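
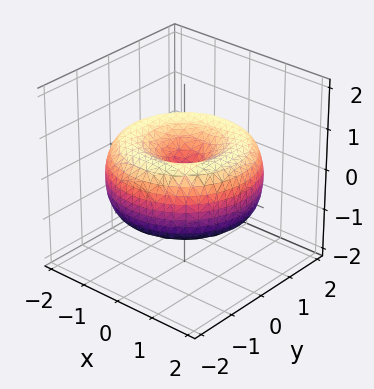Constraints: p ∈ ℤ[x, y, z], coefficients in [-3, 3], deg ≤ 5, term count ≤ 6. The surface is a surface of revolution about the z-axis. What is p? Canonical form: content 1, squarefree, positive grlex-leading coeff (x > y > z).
(a) The degree is 4 — the shape is more complex than any degree-3 surface.
(b) Symmetries: rotational symmetry about the z-axis ⇒ p depends on x, y only through x² + y².
(c) Checking where it meets the axes: one x-axis crossing is at x = 0; it meets the z-axis at z = 0 (among the integer gridlines).
(d) Solving for integer coefficients yields p as stated.

x^4 + 2*x^2*y^2 + y^4 - 3*x^2 - 3*y^2 + 3*z^2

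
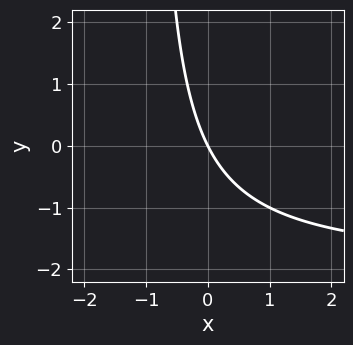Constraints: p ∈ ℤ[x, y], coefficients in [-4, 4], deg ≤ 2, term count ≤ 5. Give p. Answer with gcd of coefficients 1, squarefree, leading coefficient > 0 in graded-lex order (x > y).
The degree is 2 — no degree-1 curve has this shape.
Reading off the gridlines: one y-axis crossing is at y = 0; it crosses the x-axis at the gridline x = 0.
Assembling these constraints gives the stated polynomial.

x*y + 2*x + y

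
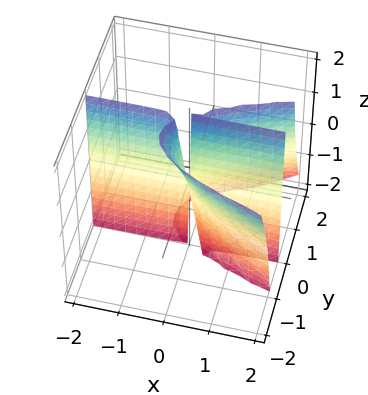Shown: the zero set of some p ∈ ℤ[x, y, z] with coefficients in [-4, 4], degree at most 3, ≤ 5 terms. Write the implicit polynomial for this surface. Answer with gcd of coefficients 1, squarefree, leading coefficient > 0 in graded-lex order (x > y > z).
deg p = 3.
Reading off the gridlines: one y-axis crossing is at y = 0; the visible z-axis segment lies entirely on the surface; the visible x-axis segment lies entirely on the surface.
Matching integer coefficients to the picture gives p.

3*y^3 + 2*y^2*z - 3*x*y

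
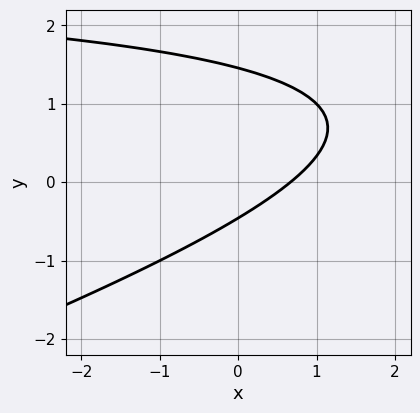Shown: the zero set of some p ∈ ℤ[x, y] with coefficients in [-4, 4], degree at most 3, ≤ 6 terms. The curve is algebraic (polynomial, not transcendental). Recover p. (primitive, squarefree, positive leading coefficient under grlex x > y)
(a) The degree is 2 — the shape is more complex than any degree-1 curve.
(b) Solving for integer coefficients yields p as stated.

x*y - 3*y^2 - 3*x + 3*y + 2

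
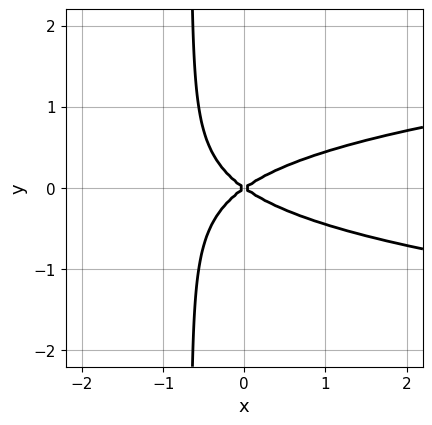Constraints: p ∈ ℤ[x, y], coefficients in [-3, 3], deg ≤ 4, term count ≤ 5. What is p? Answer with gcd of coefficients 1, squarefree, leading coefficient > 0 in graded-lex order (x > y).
3*x*y^2 - x^2 + 2*y^2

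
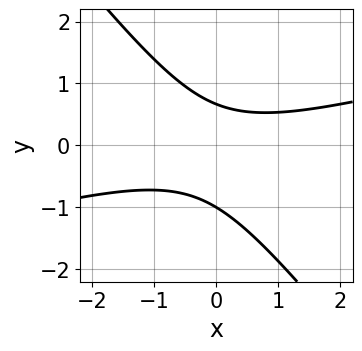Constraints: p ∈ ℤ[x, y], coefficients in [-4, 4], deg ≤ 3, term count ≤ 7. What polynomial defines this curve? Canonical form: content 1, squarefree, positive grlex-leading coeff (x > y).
x^2 - 3*x*y - 3*y^2 - y + 2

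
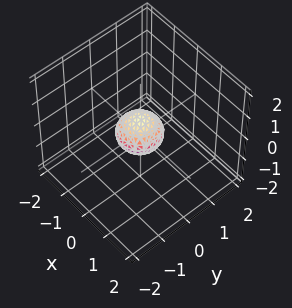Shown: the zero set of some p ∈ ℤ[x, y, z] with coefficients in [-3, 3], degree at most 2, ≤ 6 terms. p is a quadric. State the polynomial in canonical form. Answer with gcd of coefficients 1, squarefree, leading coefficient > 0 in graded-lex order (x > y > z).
2*x^2 + 2*y^2 + 3*z^2 - 1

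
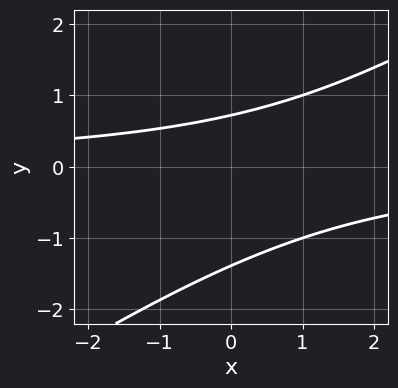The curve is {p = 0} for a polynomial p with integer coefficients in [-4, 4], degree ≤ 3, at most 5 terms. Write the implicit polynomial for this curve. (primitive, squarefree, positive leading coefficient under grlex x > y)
First, the degree is 2 — the shape is more complex than any degree-1 curve.
Next, observable constraints: it misses every integer gridline on the x-axis.
Finally, matching integer coefficients to the picture gives p.

2*x*y - 3*y^2 - 2*y + 3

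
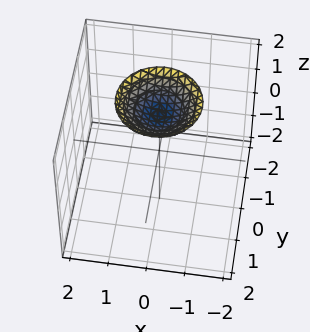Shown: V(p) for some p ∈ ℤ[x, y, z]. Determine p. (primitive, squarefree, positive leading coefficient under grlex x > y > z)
Degree: no degree-1 surface has this shape, so deg p = 2.
By symmetry, every cross-section ⟂ z is a circle, so x, y appear only via x² + y².
Reading off the gridlines: the surface avoids every integer x-axis point in the box; a circular section at z = 2 has radius exactly 1; no y-intercept at any integer in the box.
Assembling these constraints gives the stated polynomial.

x^2 + y^2 - 2*z + 3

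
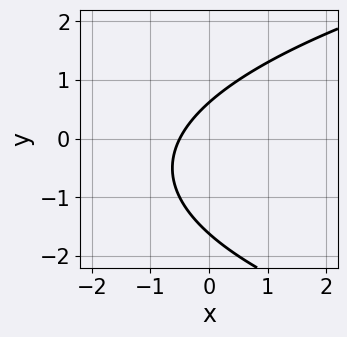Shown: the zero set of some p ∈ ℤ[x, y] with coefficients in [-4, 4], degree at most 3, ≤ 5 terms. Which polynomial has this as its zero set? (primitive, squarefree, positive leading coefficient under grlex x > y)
The degree is 2 — no degree-1 curve has this shape.
Putting this together gives p.

y^2 - 2*x + y - 1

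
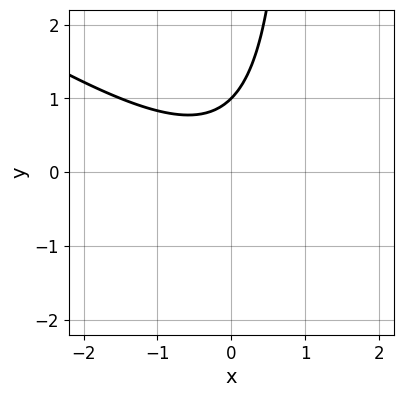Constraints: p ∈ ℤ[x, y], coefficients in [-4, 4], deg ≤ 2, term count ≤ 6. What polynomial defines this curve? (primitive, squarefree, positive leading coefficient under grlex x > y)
2*x^2 + 3*x*y - 3*y + 3

1. deg p = 2. A generic line meets the curve in up to 2 points.
2. From the axis intercepts and sections: it misses every integer gridline on the x-axis; one y-axis crossing is at y = 1.
3. Assembling these constraints gives the stated polynomial.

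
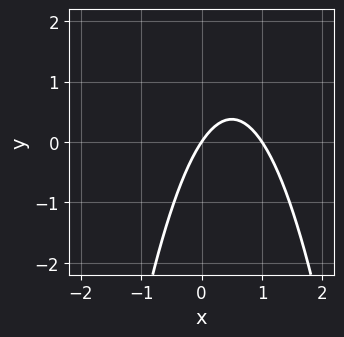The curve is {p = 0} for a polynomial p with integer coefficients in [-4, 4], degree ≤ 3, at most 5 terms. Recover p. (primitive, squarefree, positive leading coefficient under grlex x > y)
3*x^2 - 3*x + 2*y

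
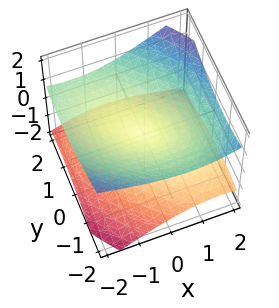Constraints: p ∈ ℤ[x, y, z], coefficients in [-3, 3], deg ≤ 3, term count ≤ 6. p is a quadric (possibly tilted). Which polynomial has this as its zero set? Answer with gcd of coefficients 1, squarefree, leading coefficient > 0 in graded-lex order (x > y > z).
(a) There are 2 components.
(b) Degree: a generic line meets the surface in up to 2 points, so deg p = 2.
(c) From the visible intercepts: it crosses the y-axis at the gridline y = 0; it meets the x-axis at x = 0 (among the integer gridlines).
(d) Fitting integer coefficients to these (and the overall shape) gives p.

x^2 + x*y + x*z + y^2 - 3*z^2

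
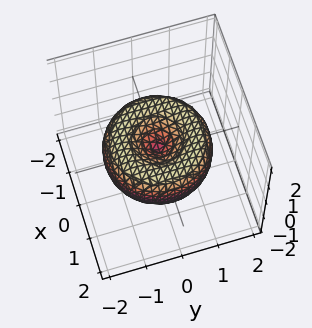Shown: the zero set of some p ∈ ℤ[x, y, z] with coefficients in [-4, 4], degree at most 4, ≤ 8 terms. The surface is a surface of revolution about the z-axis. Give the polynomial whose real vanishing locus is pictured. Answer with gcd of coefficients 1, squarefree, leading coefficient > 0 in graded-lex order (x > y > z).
deg p = 4. No degree-3 surface has this shape.
By symmetry, the z-axis is an axis of rotation, so x and y enter only as x² + y².
Reading off the gridlines: one z-axis crossing is at z = 0; one y-axis crossing is at y = 0; one x-axis crossing is at x = 0.
Assembling these constraints gives the stated polynomial.

x^4 + 2*x^2*y^2 + y^4 - 2*x^2 - 2*y^2 + 2*z^2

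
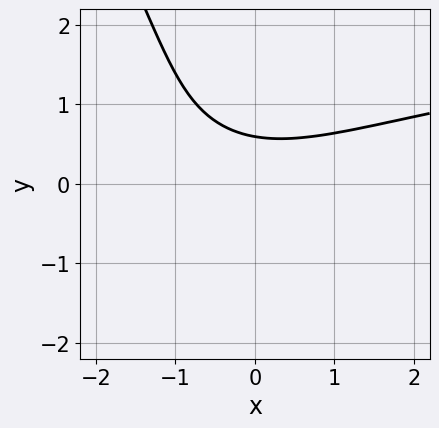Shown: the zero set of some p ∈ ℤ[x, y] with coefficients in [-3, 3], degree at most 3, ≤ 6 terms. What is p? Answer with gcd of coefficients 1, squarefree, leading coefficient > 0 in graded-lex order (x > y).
First, the degree is 3 — no degree-2 curve has this shape.
Next, against the integer gridlines: the curve avoids every integer x-axis point in the box.
Finally, solving for integer coefficients yields p as stated.

2*x*y^2 + y^3 - x^2 + 3*y - 2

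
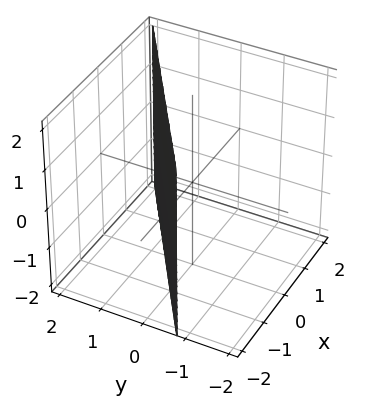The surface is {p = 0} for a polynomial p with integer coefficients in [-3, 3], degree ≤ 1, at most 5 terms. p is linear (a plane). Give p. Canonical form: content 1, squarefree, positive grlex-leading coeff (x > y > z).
2*x - 3*y + 2

(a) deg p = 1.
(b) Observable constraints: it misses every integer gridline on the z-axis; it meets the x-axis at x = -1 (among the integer gridlines).
(c) Assembling these constraints gives the stated polynomial.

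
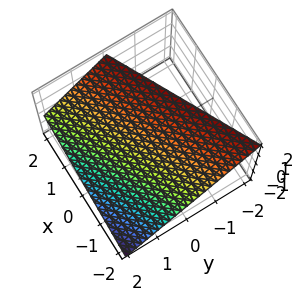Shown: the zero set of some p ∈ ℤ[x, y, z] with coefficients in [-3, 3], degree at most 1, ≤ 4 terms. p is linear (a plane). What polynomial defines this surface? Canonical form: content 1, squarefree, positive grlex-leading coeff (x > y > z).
Degree: every cross-section is a straight line — this is a plane, so deg p = 1.
From the axis intercepts and sections: it meets the y-axis at y = 1 (among the integer gridlines); one z-axis crossing is at z = 1; it meets the x-axis at x = -2 (among the integer gridlines).
Assembling these constraints gives the stated polynomial.

x - 2*y - 2*z + 2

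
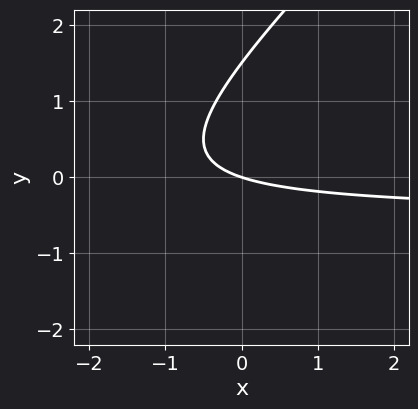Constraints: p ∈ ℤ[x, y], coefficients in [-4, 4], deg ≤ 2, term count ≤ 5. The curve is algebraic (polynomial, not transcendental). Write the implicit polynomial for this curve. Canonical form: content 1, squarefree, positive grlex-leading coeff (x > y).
2*x*y - 2*y^2 + x + 3*y

First, the degree is 2 — the shape is more complex than any degree-1 curve.
Then, from the visible intercepts: it crosses the x-axis at the gridline x = 0; it crosses the y-axis at the gridline y = 0.
Finally, solving for integer coefficients yields p as stated.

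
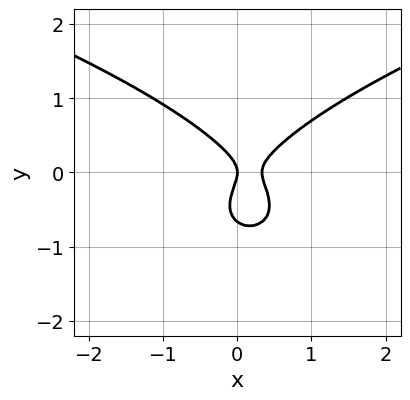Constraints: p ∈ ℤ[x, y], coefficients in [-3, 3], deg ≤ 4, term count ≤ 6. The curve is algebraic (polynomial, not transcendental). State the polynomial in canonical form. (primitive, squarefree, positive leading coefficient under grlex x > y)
3*y^3 - 3*x^2 + 2*y^2 + x

deg p = 3. No degree-2 curve has this shape.
Checking where it meets the axes: it crosses the x-axis at the gridline x = 0; one y-axis crossing is at y = 0.
Assembling these constraints gives the stated polynomial.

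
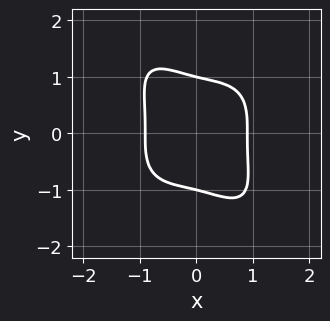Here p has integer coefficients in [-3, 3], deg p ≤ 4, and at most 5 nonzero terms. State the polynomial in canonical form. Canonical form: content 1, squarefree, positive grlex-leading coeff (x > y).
(a) The degree is 4 — a generic line meets the curve in up to 4 points.
(b) From the axis intercepts and sections: the y-axis gridline crossings are at y ∈ {-1, 1}.
(c) The integer polynomial consistent with all of this is the stated p.

3*x^4 + 2*x*y^3 + 2*y^4 - 2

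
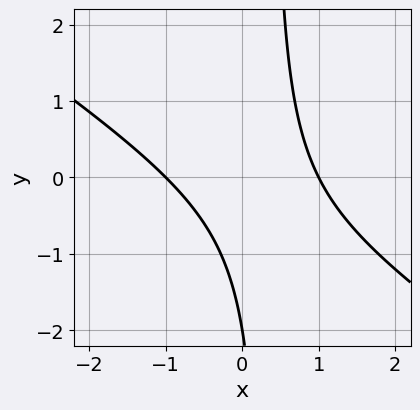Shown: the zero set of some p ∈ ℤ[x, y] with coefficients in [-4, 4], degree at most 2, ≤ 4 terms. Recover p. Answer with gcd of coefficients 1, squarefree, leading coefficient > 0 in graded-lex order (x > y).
The degree is 2 — no degree-1 curve has this shape.
From the visible intercepts: one y-axis crossing is at y = -2; the x-axis gridline crossings are at x ∈ {-1, 1}.
Assembling these constraints gives the stated polynomial.

2*x^2 + 3*x*y - y - 2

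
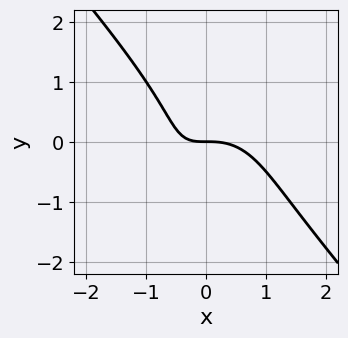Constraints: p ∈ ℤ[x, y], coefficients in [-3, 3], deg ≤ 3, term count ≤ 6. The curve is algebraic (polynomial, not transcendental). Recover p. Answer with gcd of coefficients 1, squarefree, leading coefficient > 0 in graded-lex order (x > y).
3*x^3 + 2*y^3 + 3*x*y + y^2 + 3*y

1. The degree is 3 — the shape is more complex than any degree-2 curve.
2. From the visible intercepts: it crosses the x-axis at the gridline x = 0; one y-axis crossing is at y = 0.
3. The integer polynomial consistent with all of this is the stated p.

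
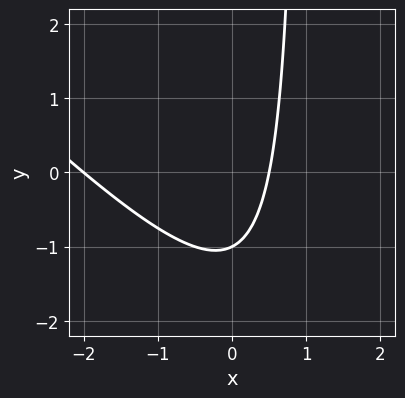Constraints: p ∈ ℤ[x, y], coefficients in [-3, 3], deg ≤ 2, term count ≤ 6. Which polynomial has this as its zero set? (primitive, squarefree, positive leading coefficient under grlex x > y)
1. deg p = 2. A generic line meets the curve in up to 2 points.
2. From the visible intercepts: it meets the y-axis at y = -1 (among the integer gridlines); it meets the x-axis at x = -2 (among the integer gridlines).
3. Putting this together gives p.

2*x^2 + 2*x*y + 3*x - 2*y - 2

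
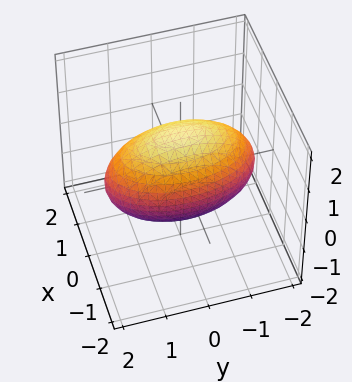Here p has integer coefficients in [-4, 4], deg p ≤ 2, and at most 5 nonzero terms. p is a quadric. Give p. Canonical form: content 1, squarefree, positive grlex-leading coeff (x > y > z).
3*x^2 + y^2 + 2*z^2 - 3

1. deg p = 2. Bounded and convex; a quadric.
2. Symmetries: mirror symmetry y ↦ −y ⇒ only even powers of y; mirror symmetry z ↦ −z ⇒ only even powers of z; it's symmetric under x → −x, forcing even powers of x.
3. Checking where it meets the axes: the x-axis gridline crossings are at x ∈ {-1, 1}.
4. Solving for integer coefficients yields p as stated.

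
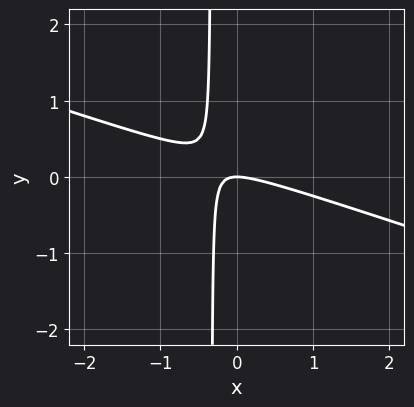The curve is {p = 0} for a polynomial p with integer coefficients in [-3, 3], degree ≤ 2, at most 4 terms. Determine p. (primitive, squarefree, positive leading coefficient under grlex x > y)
x^2 + 3*x*y + y

1. Degree: no degree-1 curve has this shape, so deg p = 2.
2. From the visible intercepts: it crosses the x-axis at the gridline x = 0; one y-axis crossing is at y = 0.
3. Fitting integer coefficients to these (and the overall shape) gives p.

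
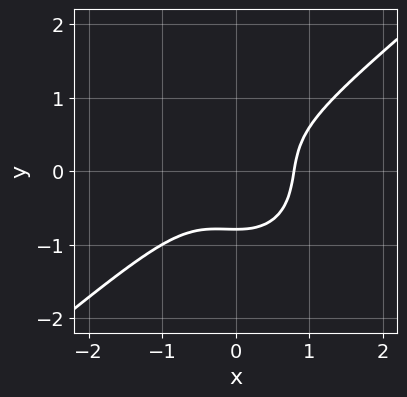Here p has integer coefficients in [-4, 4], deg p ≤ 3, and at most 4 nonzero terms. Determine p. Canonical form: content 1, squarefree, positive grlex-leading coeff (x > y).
2*x^3 - x^2*y - 2*y^3 - 1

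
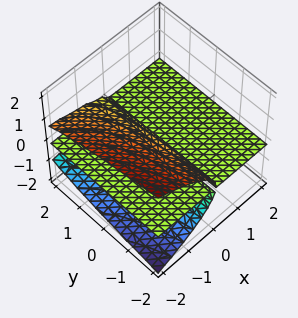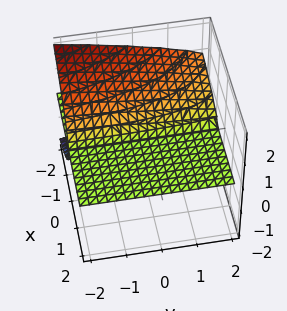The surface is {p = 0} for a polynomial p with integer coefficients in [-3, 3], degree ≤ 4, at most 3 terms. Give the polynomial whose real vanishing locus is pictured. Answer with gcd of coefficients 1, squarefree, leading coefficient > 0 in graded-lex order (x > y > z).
I count 2 distinct pieces. Treating them together as one polynomial.
The degree is 3 — a generic line meets the surface in up to 3 points.
From the axis intercepts and sections: one z-axis crossing is at z = 0; the visible y-axis segment lies entirely on the surface; every point of the x-axis in the box is on the surface.
These observations pin down the coefficients.

x*y*z - 3*z^3 - 3*x*z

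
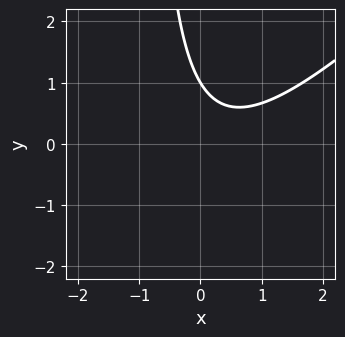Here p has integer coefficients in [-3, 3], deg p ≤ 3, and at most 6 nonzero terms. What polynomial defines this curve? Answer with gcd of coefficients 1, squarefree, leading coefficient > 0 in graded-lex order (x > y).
(a) The degree is 2 — a generic line meets the curve in up to 2 points.
(b) Checking where it meets the axes: it crosses the y-axis at the gridline y = 1; no x-intercept at any integer in the box.
(c) Fitting integer coefficients to these (and the overall shape) gives p.

3*x^2 - 3*x*y - 2*x - 3*y + 3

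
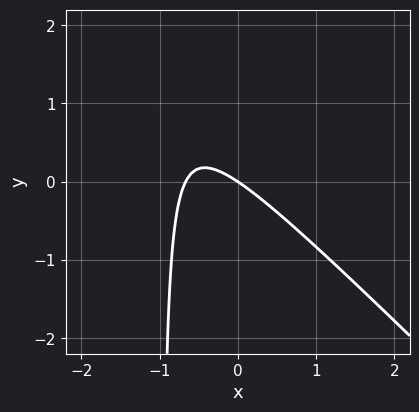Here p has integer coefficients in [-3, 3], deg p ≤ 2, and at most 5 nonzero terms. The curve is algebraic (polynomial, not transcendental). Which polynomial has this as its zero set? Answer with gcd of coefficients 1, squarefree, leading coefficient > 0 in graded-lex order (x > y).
1. Degree: a generic line meets the curve in up to 2 points, so deg p = 2.
2. Against the integer gridlines: it crosses the x-axis at the gridline x = 0; one y-axis crossing is at y = 0.
3. The integer polynomial consistent with all of this is the stated p.

3*x^2 + 3*x*y + 2*x + 3*y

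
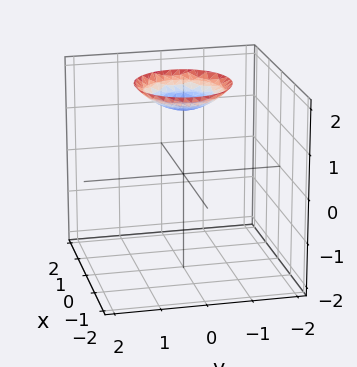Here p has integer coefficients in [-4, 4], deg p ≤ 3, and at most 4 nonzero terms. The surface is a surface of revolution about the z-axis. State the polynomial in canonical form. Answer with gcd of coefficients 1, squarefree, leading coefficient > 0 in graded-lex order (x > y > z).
(a) The degree is 2 — no degree-1 surface has this shape.
(b) Symmetries: rotational symmetry about the z-axis ⇒ p depends on x, y only through x² + y².
(c) Against the integer gridlines: a circular section at z = 2 has radius exactly 1; the surface avoids every integer x-axis point in the box.
(d) Matching integer coefficients to the picture gives p.

x^2 + y^2 - 2*z + 3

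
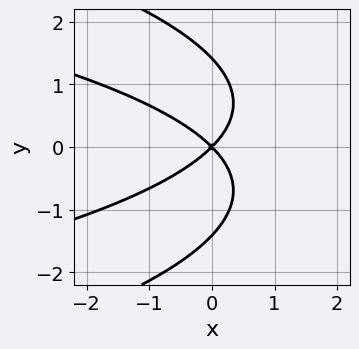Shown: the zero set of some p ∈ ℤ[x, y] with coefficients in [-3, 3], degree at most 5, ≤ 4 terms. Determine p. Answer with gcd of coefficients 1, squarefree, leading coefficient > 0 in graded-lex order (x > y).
The degree is 4 — the shape is more complex than any degree-3 curve.
Symmetries: the y ↦ −y reflection is a symmetry, so y appears only in even powers.
From the axis intercepts and sections: it meets the x-axis at x = 0 (among the integer gridlines); it crosses the y-axis at the gridline y = 0.
Together with the visible shape, these determine p as stated.

y^4 + 3*x*y^2 + 2*x^2 - 2*y^2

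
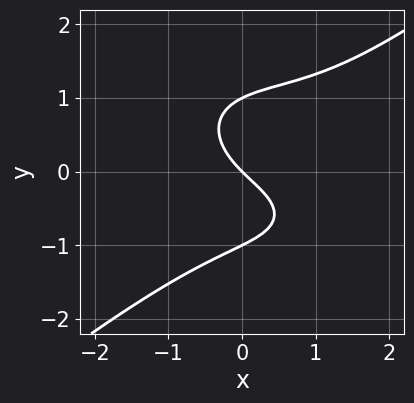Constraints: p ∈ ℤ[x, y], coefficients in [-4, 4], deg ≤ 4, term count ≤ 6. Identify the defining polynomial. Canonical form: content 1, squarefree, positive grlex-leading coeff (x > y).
x^3 - 2*y^3 - x^2 + 2*x + 2*y

1. deg p = 3. No degree-2 curve has this shape.
2. Checking where it meets the axes: one x-axis crossing is at x = 0; the y-axis gridline crossings are at y ∈ {-1, 0, 1}.
3. The integer polynomial consistent with all of this is the stated p.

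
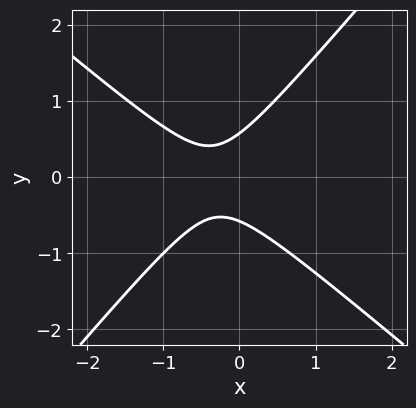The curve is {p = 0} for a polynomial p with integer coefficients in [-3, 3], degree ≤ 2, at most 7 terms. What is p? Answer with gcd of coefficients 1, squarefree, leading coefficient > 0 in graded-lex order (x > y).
(a) deg p = 2. The shape is more complex than any degree-1 curve.
(b) Observable constraints: no x-intercept at any integer in the box.
(c) Solving for integer coefficients yields p as stated.

3*x^2 + x*y - 3*y^2 + 2*x + 1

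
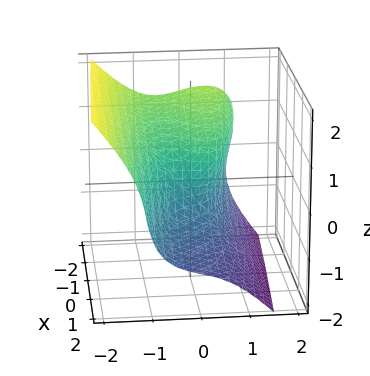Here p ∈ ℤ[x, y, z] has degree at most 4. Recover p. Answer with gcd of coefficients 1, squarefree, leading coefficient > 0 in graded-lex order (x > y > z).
First, the degree is 3 — no degree-2 surface has this shape.
Next, against the integer gridlines: it crosses the x-axis at the gridline x = 0; one z-axis crossing is at z = 0; it meets the y-axis at y = 0 (among the integer gridlines).
Finally, fitting integer coefficients to these (and the overall shape) gives p.

3*y^3 + 2*z^3 - 2*y*z + 2*x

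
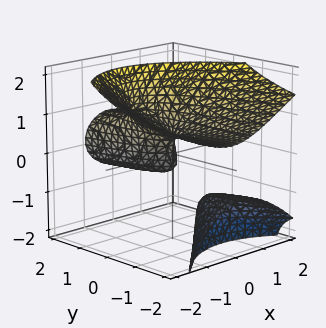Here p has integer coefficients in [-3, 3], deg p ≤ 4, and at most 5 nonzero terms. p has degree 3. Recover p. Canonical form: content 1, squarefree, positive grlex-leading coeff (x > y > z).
1. The picture has 2 separate pieces. Treating them together as one polynomial.
2. Degree: no degree-2 surface has this shape, so deg p = 3.
3. From the axis intercepts and sections: it crosses the y-axis at the gridline y = 0; it crosses the z-axis at the gridline z = 0; it crosses the x-axis at the gridline x = 0.
4. Putting this together gives p.

2*y*z^2 - z^3 + 2*x^2 + x*z - y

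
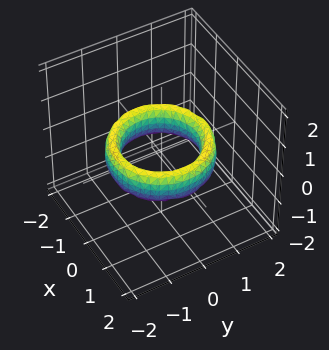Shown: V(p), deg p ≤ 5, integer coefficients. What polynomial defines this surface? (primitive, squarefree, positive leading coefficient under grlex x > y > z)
1. deg p = 4. No degree-3 surface has this shape.
2. Symmetries: rotational symmetry about the z-axis ⇒ p depends on x, y only through x² + y².
3. Against the integer gridlines: among the integer gridlines, it crosses the y-axis at y ∈ {-1, 1}; a circular section at z = 0 has radius exactly 1.
4. These observations pin down the coefficients. Check: (-1, 0, 0) on the x-axis lies on the surface, and p(-1, 0, 0) = 0. ✓

x^4 + 2*x^2*y^2 + y^4 - 3*x^2 - 3*y^2 + z^2 + 2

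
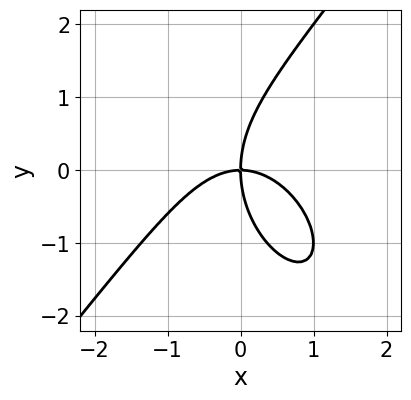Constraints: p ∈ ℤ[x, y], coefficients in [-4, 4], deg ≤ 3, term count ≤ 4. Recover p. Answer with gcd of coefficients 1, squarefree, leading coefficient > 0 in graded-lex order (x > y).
2*x^3 - y^3 + 3*x*y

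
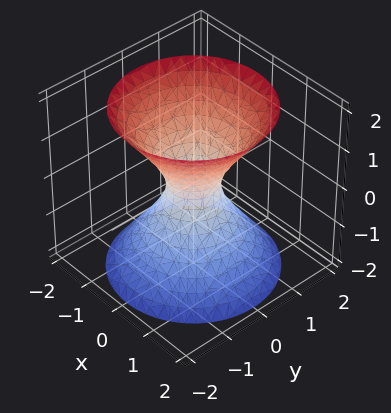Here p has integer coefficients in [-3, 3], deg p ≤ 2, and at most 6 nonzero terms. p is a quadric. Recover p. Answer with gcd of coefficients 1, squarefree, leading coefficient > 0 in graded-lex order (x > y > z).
3*x^2 + 3*y^2 - 2*z^2 - 1

deg p = 2. An hourglass — one-sheet hyperboloid; a quadric.
Symmetries: it's symmetric under z → −z, forcing even powers of z; rotational symmetry about the z-axis ⇒ p depends on x, y only through x² + y².
Checking where it meets the axes: a circular section at z = 0 has radius between 0 and 1; the surface avoids every integer z-axis point in the box.
Fitting integer coefficients to these (and the overall shape) gives p.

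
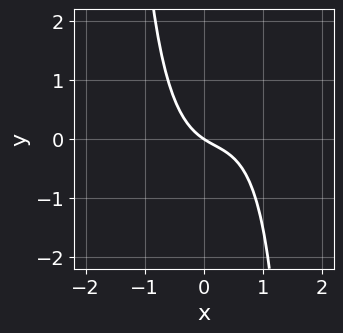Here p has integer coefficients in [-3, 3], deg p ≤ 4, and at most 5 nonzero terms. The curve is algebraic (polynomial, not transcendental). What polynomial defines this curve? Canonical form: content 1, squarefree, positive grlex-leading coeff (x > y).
3*x^3 - x^2*y - 2*x^2 + 2*x + 3*y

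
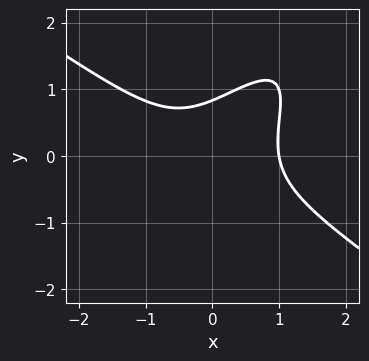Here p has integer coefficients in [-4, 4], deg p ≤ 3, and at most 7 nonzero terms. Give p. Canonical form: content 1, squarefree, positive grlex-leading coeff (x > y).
1. Degree: a generic line meets the curve in up to 3 points, so deg p = 3.
2. From the axis intercepts and sections: it crosses the x-axis at the gridline x = 1.
3. Together with the visible shape, these determine p as stated.

2*x^3 - 3*x*y^2 + 2*y^3 + y - 2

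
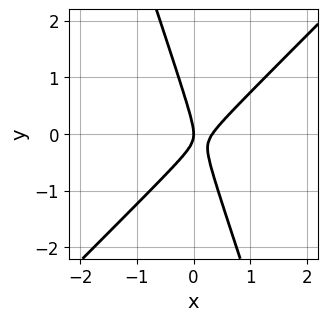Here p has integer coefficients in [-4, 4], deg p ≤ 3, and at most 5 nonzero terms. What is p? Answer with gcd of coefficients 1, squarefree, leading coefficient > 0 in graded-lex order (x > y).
(a) deg p = 2. No degree-1 curve has this shape.
(b) Checking where it meets the axes: it crosses the x-axis at the gridline x = 0; one y-axis crossing is at y = 0.
(c) Together with the visible shape, these determine p as stated.

3*x^2 - 2*x*y - y^2 - x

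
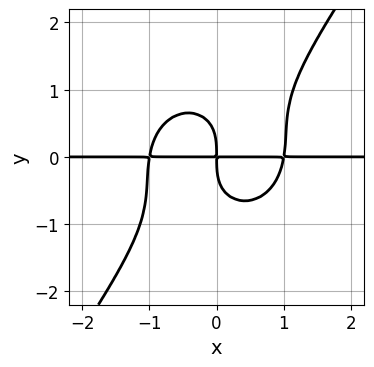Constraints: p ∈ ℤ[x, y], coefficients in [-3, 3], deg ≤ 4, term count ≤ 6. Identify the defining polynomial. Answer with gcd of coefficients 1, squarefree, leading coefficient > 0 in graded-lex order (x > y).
First, degree: no degree-3 curve has this shape, so deg p = 4.
Then, observable constraints: every point of the x-axis in the box is on the curve.
Finally, fitting integer coefficients to these (and the overall shape) gives p.

3*x^3*y - x^2*y^2 + 2*x*y^3 - 2*y^4 - 3*x*y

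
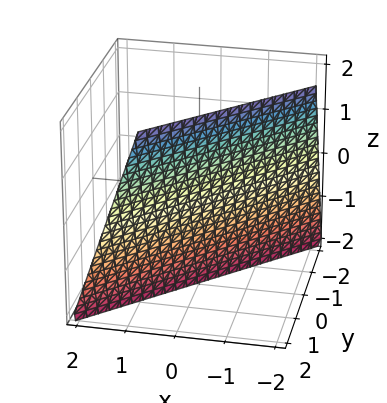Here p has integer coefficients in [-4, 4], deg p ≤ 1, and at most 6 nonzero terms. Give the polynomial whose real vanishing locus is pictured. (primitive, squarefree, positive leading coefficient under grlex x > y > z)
3*x - 3*y + z + 2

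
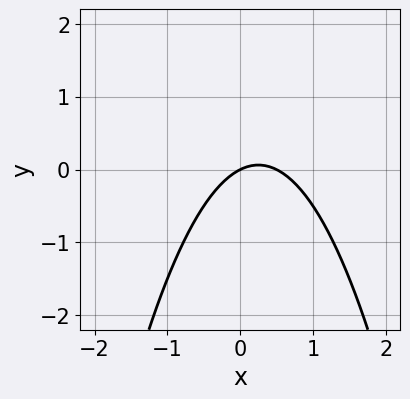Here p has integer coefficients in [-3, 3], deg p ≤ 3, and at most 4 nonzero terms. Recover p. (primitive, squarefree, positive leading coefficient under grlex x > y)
1. deg p = 2. No degree-1 curve has this shape.
2. From the axis intercepts and sections: one y-axis crossing is at y = 0; it meets the x-axis at x = 0 (among the integer gridlines).
3. Matching integer coefficients to the picture gives p.

2*x^2 - x + 2*y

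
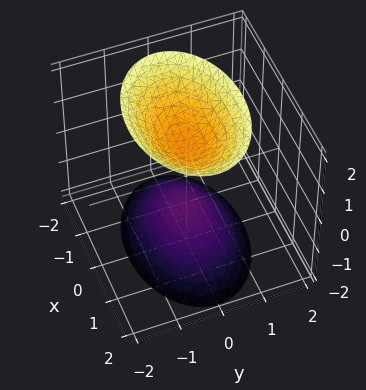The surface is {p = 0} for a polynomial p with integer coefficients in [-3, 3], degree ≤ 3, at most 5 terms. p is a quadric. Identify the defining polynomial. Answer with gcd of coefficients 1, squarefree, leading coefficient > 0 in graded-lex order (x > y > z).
There are 2 components.
The degree is 2 — two sheets facing apart; a quadric.
Symmetries: mirror symmetry y ↦ −y ⇒ only even powers of y; it's symmetric under z → −z, forcing even powers of z; it's symmetric under x → −x, forcing even powers of x.
Observable constraints: it misses every integer gridline on the y-axis; no x-intercept at any integer in the box; among the integer gridlines, it crosses the z-axis at z ∈ {-1, 1}.
Fitting integer coefficients to these (and the overall shape) gives p.

x^2 + 2*y^2 - z^2 + 1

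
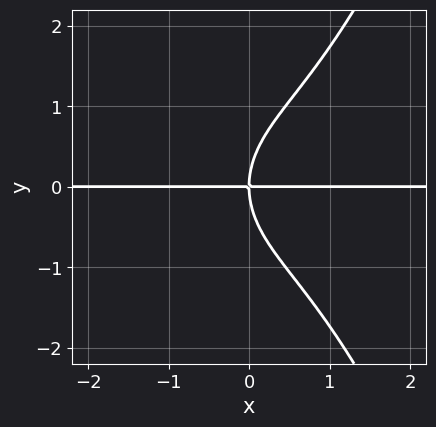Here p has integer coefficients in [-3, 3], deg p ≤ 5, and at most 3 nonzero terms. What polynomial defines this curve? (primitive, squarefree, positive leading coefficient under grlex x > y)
(a) deg p = 4.
(b) From the axis intercepts and sections: every point of the x-axis in the box is on the curve; it crosses the y-axis at the gridline y = 0.
(c) Together with the visible shape, these determine p as stated.

x^3*y - y^3 + 2*x*y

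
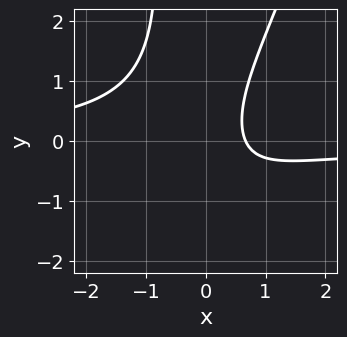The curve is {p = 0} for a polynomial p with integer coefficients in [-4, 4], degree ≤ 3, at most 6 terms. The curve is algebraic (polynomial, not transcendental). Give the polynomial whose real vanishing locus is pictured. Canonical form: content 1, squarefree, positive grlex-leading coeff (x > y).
First, degree: the shape is more complex than any degree-2 curve, so deg p = 3.
Then, reading off the gridlines: it misses every integer gridline on the y-axis.
Finally, these observations pin down the coefficients.

3*x^2*y - x*y^2 - y^2 + 3*x - 2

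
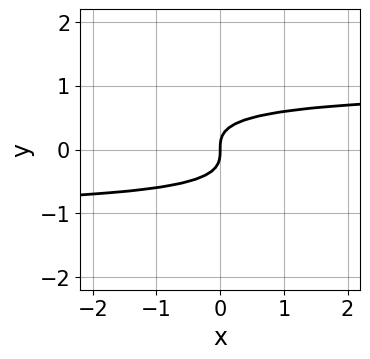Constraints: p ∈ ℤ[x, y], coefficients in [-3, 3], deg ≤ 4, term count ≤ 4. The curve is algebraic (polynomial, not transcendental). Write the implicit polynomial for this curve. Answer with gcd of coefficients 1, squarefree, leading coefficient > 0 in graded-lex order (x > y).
x*y^2 + 3*y^3 - x

1. The degree is 3 — the shape is more complex than any degree-2 curve.
2. Checking where it meets the axes: it meets the x-axis at x = 0 (among the integer gridlines); it meets the y-axis at y = 0 (among the integer gridlines).
3. Solving for integer coefficients yields p as stated.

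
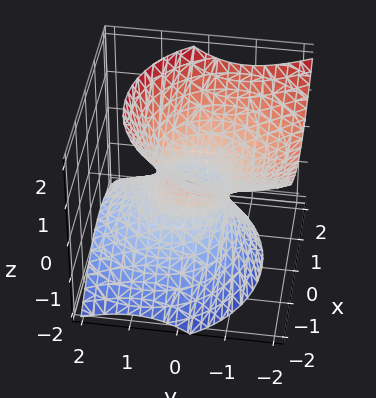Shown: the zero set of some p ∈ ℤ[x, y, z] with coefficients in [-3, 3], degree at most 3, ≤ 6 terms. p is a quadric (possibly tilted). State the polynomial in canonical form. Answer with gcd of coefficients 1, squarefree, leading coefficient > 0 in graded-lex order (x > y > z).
Degree: the shape is more complex than any degree-1 surface, so deg p = 2.
Checking where it meets the axes: no z-intercept at any integer in the box.
Together with the visible shape, these determine p as stated.

3*x^2 + 3*y^2 + 3*y*z - 3*z^2 - 2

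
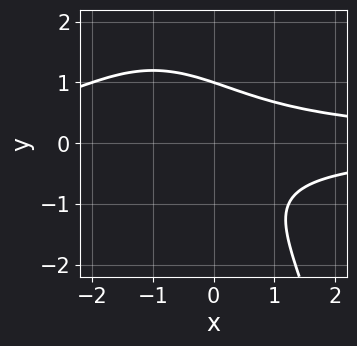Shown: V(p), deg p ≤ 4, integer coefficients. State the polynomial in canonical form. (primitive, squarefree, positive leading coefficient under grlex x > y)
x^2*y^2 + 2*x*y^2 + 2*y^3 - 2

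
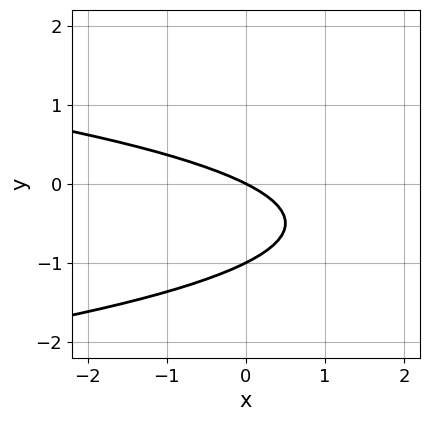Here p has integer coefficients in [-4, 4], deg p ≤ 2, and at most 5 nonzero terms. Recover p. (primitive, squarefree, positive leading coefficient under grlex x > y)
First, deg p = 2. A generic line meets the curve in up to 2 points.
Then, from the axis intercepts and sections: one x-axis crossing is at x = 0; the y-axis gridline crossings are at y ∈ {-1, 0}.
Finally, together with the visible shape, these determine p as stated.

2*y^2 + x + 2*y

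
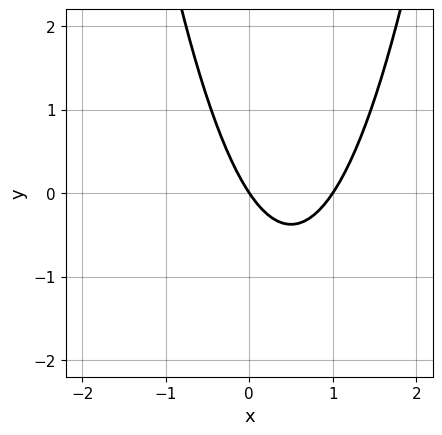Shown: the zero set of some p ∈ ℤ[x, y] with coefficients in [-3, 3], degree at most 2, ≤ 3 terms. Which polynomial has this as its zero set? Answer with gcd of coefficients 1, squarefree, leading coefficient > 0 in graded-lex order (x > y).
3*x^2 - 3*x - 2*y

First, deg p = 2. No degree-1 curve has this shape.
Next, checking where it meets the axes: among the integer gridlines, it crosses the x-axis at x ∈ {0, 1}; one y-axis crossing is at y = 0.
Finally, putting this together gives p.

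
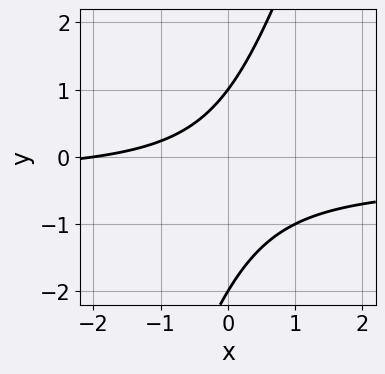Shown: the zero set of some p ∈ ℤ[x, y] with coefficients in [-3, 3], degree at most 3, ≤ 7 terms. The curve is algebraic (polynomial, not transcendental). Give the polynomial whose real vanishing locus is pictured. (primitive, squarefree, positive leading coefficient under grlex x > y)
3*x*y - y^2 + x - y + 2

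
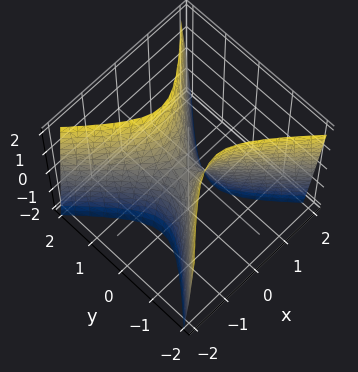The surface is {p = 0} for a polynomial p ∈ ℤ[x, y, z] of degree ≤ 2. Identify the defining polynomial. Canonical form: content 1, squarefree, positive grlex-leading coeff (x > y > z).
3*x^2 - 3*y^2 + z

1. Degree: a hyperbolic paraboloid; a quadric, so deg p = 2.
2. Symmetries: mirror symmetry y ↦ −y ⇒ only even powers of y; it's symmetric under x → −x, forcing even powers of x.
3. From the visible intercepts: it meets the y-axis at y = 0 (among the integer gridlines); it crosses the x-axis at the gridline x = 0; one z-axis crossing is at z = 0.
4. Matching integer coefficients to the picture gives p.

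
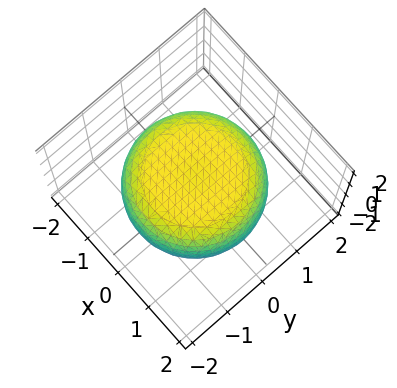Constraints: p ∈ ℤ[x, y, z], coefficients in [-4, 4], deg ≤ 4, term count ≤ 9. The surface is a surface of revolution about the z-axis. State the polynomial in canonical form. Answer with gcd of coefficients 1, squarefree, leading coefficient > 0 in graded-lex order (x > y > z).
x^4 + 2*x^2*y^2 + y^4 - x^2 - y^2 + 3*z^2 - 3

1. The degree is 4 — no degree-3 surface has this shape.
2. By symmetry, the z-axis is an axis of rotation, so x and y enter only as x² + y².
3. From the axis intercepts and sections: the z-axis gridline crossings are at z ∈ {-1, 1}; a circular section at z = 1 has radius exactly 1.
4. Fitting integer coefficients to these (and the overall shape) gives p.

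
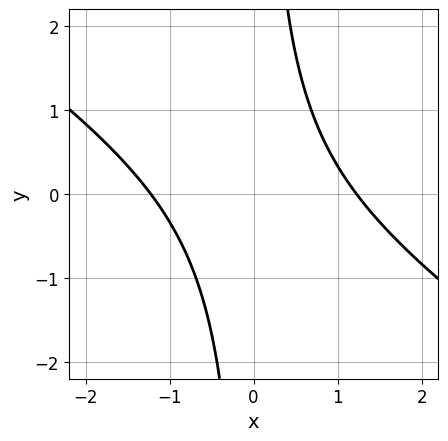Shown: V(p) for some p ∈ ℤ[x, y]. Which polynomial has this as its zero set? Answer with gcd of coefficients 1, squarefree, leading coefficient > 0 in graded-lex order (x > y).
2*x^2 + 3*x*y - 3

First, degree: no degree-1 curve has this shape, so deg p = 2.
Then, reading off the gridlines: no y-intercept at any integer in the box.
Finally, the integer polynomial consistent with all of this is the stated p.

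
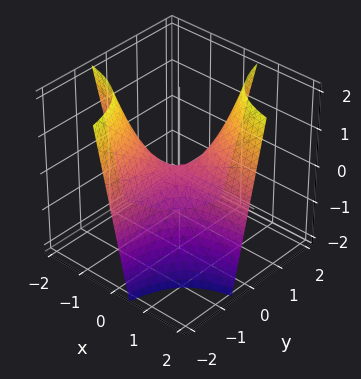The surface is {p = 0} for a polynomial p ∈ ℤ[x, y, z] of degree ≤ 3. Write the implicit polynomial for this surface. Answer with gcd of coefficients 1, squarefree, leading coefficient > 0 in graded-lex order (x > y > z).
2*x*y - z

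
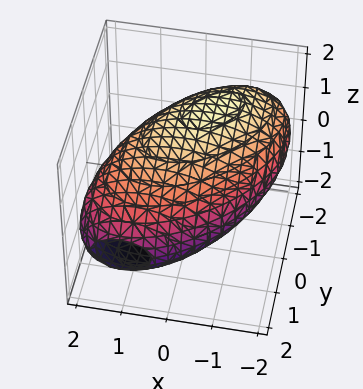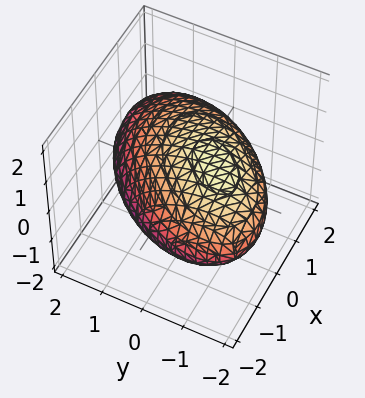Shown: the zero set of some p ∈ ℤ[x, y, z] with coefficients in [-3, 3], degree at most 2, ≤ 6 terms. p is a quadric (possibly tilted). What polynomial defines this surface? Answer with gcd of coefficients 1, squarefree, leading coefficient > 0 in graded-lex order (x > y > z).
x^2 - x*y + y^2 + y*z + 2*z^2 - 3

First, degree: no degree-1 surface has this shape, so deg p = 2.
Finally, solving for integer coefficients yields p as stated.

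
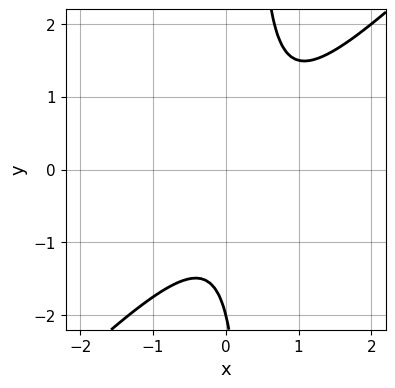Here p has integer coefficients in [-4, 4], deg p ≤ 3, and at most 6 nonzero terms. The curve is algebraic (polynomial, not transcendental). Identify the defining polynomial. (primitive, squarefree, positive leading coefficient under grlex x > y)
3*x^2 - 3*x*y - 2*x + y + 2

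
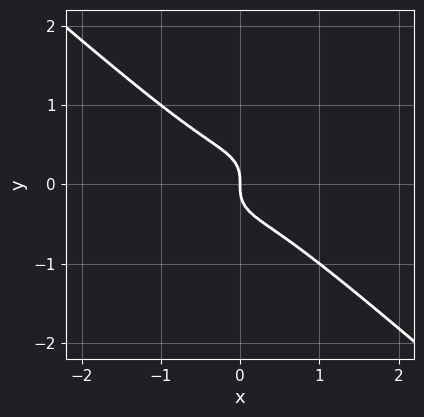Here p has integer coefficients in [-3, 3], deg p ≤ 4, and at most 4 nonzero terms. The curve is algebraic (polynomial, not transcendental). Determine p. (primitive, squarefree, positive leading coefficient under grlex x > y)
1. The degree is 3 — a generic line meets the curve in up to 3 points.
2. From the axis intercepts and sections: one y-axis crossing is at y = 0; it meets the x-axis at x = 0 (among the integer gridlines).
3. Putting this together gives p.

2*x^3 + 3*y^3 + x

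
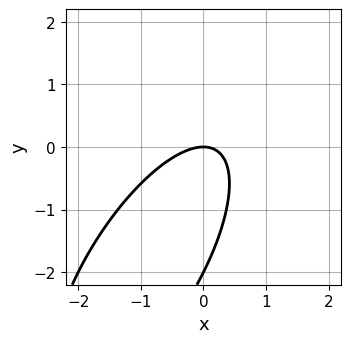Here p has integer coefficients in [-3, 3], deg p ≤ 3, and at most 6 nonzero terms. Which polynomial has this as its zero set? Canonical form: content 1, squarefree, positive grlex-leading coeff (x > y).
First, the degree is 2 — a generic line meets the curve in up to 2 points.
Next, from the axis intercepts and sections: among the integer gridlines, it crosses the y-axis at y ∈ {-2, 0}; one x-axis crossing is at x = 0.
Finally, together with the visible shape, these determine p as stated.

2*x^2 - 2*x*y + y^2 + 2*y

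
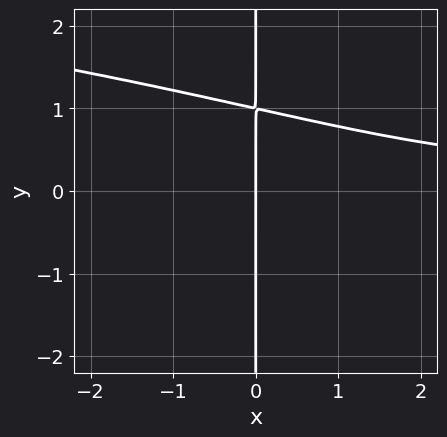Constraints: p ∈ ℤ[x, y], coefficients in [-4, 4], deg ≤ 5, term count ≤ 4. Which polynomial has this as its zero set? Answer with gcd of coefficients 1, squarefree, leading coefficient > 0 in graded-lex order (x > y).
3*x*y^3 + 2*x^2*y - 3*x

1. Degree: the shape is more complex than any degree-3 curve, so deg p = 4.
2. Against the integer gridlines: it crosses the x-axis at the gridline x = 0; every point of the y-axis in the box is on the curve.
3. Solving for integer coefficients yields p as stated.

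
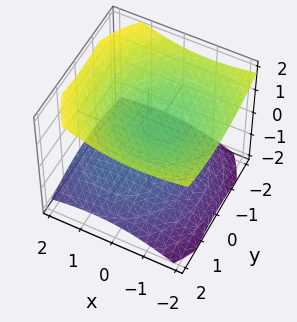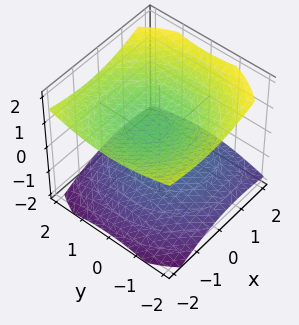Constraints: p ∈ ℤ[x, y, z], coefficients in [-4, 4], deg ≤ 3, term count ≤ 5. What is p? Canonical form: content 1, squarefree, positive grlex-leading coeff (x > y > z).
x^2 + x*z + y^2 - 3*z^2 + 3

I count 2 distinct pieces.
The degree is 2 — a generic line meets the surface in up to 2 points.
Checking where it meets the axes: the z-axis gridline crossings are at z ∈ {-1, 1}; no x-intercept at any integer in the box; it misses every integer gridline on the y-axis.
The integer polynomial consistent with all of this is the stated p.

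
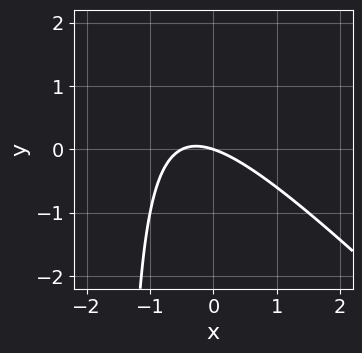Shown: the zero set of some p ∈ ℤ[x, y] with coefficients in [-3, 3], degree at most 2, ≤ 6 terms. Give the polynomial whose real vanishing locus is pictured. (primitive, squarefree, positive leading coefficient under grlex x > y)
First, deg p = 2.
Next, reading off the gridlines: one x-axis crossing is at x = 0; it crosses the y-axis at the gridline y = 0.
Finally, solving for integer coefficients yields p as stated.

2*x^2 + 2*x*y + x + 3*y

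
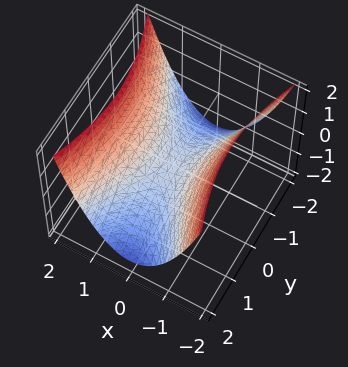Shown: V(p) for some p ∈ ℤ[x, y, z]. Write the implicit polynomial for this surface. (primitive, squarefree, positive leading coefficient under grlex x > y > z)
3*x^2 - y^2 - 3*z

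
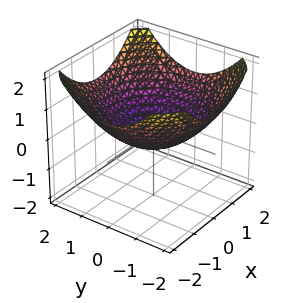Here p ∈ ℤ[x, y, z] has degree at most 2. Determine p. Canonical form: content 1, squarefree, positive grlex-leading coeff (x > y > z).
Degree: the shape is more complex than any degree-1 surface, so deg p = 2.
Symmetries: rotational symmetry about the z-axis ⇒ p depends on x, y only through x² + y².
Observable constraints: among the integer gridlines, it crosses the y-axis at y ∈ {-1, 1}; the x-axis gridline crossings are at x ∈ {-1, 1}; a circular section at z = 0 has radius exactly 1.
Together with the visible shape, these determine p as stated.

x^2 + y^2 - 3*z - 1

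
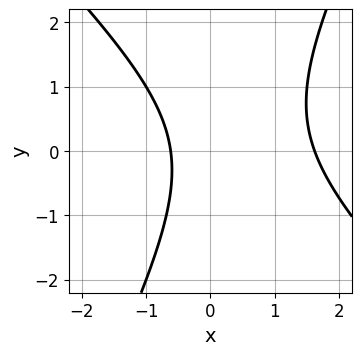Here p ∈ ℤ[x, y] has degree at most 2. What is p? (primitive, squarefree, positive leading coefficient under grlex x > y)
2*x^2 + x*y - y^2 - 2*x - 2

1. The degree is 2 — no degree-1 curve has this shape.
2. From the visible intercepts: no y-intercept at any integer in the box.
3. Putting this together gives p.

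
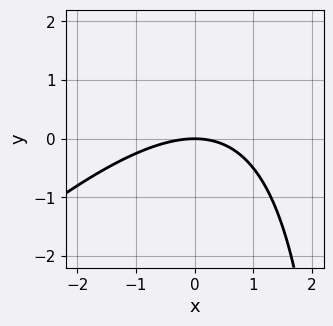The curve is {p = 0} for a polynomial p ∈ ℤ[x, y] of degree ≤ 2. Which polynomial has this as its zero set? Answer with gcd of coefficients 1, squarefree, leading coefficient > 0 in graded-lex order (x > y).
First, deg p = 2.
Next, observable constraints: it meets the y-axis at y = 0 (among the integer gridlines); one x-axis crossing is at x = 0.
Finally, fitting integer coefficients to these (and the overall shape) gives p.

x^2 - x*y + 3*y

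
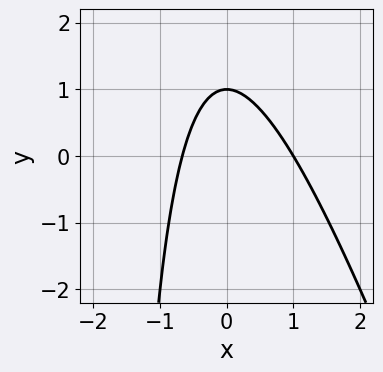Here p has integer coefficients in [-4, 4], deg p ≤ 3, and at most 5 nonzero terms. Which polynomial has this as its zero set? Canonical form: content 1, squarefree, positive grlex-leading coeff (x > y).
3*x^2 + x*y - x + 2*y - 2

Degree: no degree-1 curve has this shape, so deg p = 2.
Reading off the gridlines: it meets the x-axis at x = 1 (among the integer gridlines); one y-axis crossing is at y = 1.
Assembling these constraints gives the stated polynomial.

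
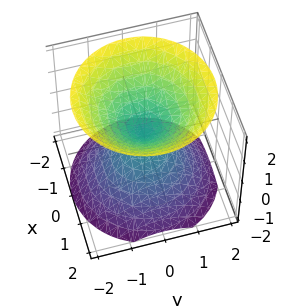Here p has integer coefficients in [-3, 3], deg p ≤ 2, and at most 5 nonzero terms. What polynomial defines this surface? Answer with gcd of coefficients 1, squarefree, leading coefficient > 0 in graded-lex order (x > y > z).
x^2 + y^2 - z^2

1. I count 2 distinct pieces.
2. Degree: two nappes meeting at a single point; a quadric, so deg p = 2.
3. Symmetries: every cross-section ⟂ z is a circle, so x, y appear only via x² + y²; the z ↦ −z reflection is a symmetry, so z appears only in even powers.
4. Reading off the gridlines: it crosses the z-axis at the gridline z = 0; it meets the x-axis at x = 0 (among the integer gridlines); a circular section at z = -1 has radius exactly 1; it meets the y-axis at y = 0 (among the integer gridlines).
5. Fitting integer coefficients to these (and the overall shape) gives p.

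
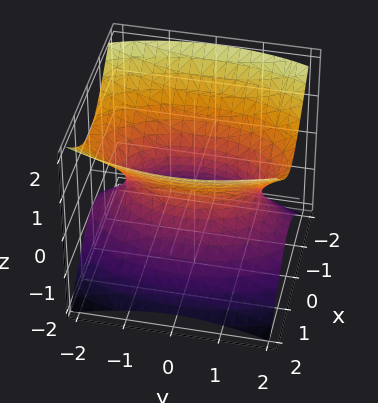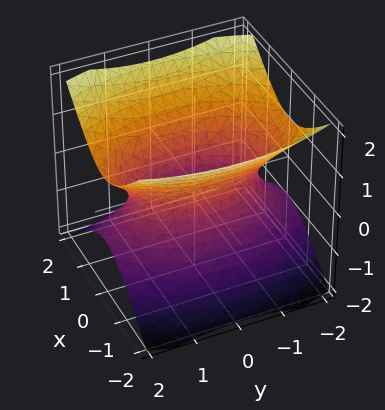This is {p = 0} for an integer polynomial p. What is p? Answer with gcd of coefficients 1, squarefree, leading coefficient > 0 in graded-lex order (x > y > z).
First, degree: one connected sheet with a waist; a quadric, so deg p = 2.
Next, symmetries: it's symmetric under z → −z, forcing even powers of z; it's symmetric under x → −x, forcing even powers of x; it's symmetric under y → −y, forcing even powers of y.
Then, reading off the gridlines: it misses every integer gridline on the z-axis.
Finally, the integer polynomial consistent with all of this is the stated p.

3*x^2 + y^2 - 3*z^2 - 2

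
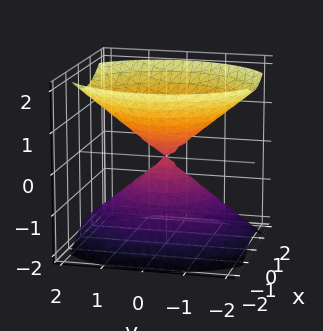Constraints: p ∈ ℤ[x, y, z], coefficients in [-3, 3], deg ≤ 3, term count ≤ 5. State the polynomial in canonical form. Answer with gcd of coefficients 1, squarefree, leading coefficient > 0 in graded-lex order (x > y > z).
(a) I count 2 distinct pieces. Treating them together as one polynomial.
(b) The degree is 2 — two nappes meeting at a single point; a quadric.
(c) Symmetries: the y ↦ −y reflection is a symmetry, so y appears only in even powers; it's symmetric under z → −z, forcing even powers of z; mirror symmetry x ↦ −x ⇒ only even powers of x.
(d) Reading off the gridlines: it meets the x-axis at x = 0 (among the integer gridlines); it crosses the z-axis at the gridline z = 0; it meets the y-axis at y = 0 (among the integer gridlines).
(e) Matching integer coefficients to the picture gives p.

3*x^2 + 2*y^2 - 3*z^2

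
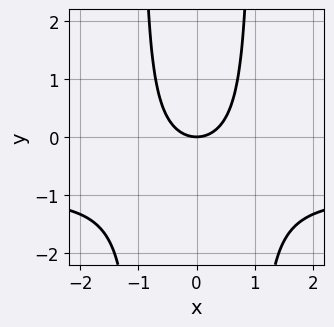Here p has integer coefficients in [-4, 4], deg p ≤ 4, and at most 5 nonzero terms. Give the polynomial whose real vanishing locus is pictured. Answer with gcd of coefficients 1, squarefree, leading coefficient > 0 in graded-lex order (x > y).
x^2*y + x^2 - y

First, degree: no degree-2 curve has this shape, so deg p = 3.
Next, symmetries: it's symmetric under x → −x, forcing even powers of x.
Next, from the visible intercepts: it crosses the y-axis at the gridline y = 0; it meets the x-axis at x = 0 (among the integer gridlines).
Finally, solving for integer coefficients yields p as stated.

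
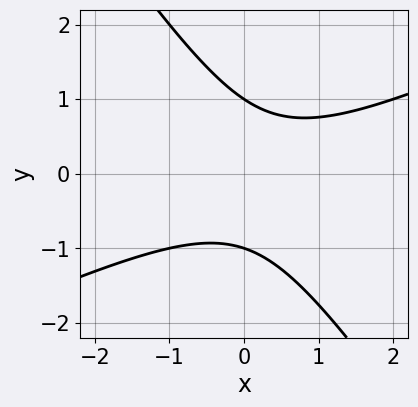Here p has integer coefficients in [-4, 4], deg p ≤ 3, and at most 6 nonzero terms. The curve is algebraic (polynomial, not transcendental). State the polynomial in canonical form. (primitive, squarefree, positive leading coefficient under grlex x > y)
deg p = 2. No degree-1 curve has this shape.
Against the integer gridlines: no x-intercept at any integer in the box; among the integer gridlines, it crosses the y-axis at y ∈ {-1, 1}.
Assembling these constraints gives the stated polynomial.

2*x^2 - 3*x*y - 3*y^2 - x + 3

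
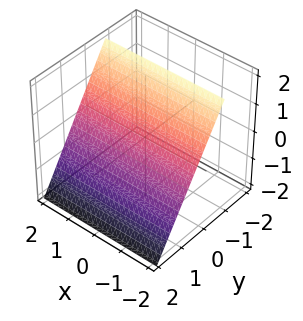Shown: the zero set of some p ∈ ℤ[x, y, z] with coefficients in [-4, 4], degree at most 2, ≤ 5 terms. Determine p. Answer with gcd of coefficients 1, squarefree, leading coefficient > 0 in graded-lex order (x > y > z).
1. Degree: the surface is flat (a plane), so deg p = 1.
2. From the axis intercepts and sections: no x-intercept at any integer in the box; it meets the z-axis at z = 1 (among the integer gridlines).
3. Assembling these constraints gives the stated polynomial.

3*y + 2*z - 2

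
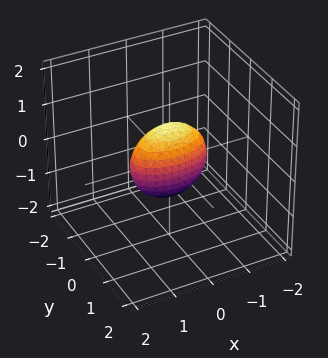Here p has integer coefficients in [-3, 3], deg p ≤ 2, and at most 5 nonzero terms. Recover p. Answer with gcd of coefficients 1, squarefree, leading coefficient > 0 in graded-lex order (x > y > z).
1. deg p = 2. Bounded and convex; a quadric.
2. Symmetries: the y ↦ −y reflection is a symmetry, so y appears only in even powers; the x ↦ −x reflection is a symmetry, so x appears only in even powers; the z ↦ −z reflection is a symmetry, so z appears only in even powers.
3. Checking where it meets the axes: the z-axis gridline crossings are at z ∈ {-1, 1}; the x-axis gridline crossings are at x ∈ {-1, 1}.
4. Assembling these constraints gives the stated polynomial.

x^2 + 3*y^2 + z^2 - 1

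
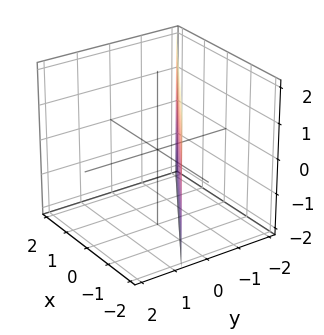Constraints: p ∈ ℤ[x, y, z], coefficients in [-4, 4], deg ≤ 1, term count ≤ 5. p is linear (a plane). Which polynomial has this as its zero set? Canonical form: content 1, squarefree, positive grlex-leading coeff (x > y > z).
(a) deg p = 1. Every cross-section is a straight line — this is a plane.
(b) Reading off the gridlines: no z-intercept at any integer in the box; one x-axis crossing is at x = -1.
(c) Assembling these constraints gives the stated polynomial.

2*x + 3*y + 2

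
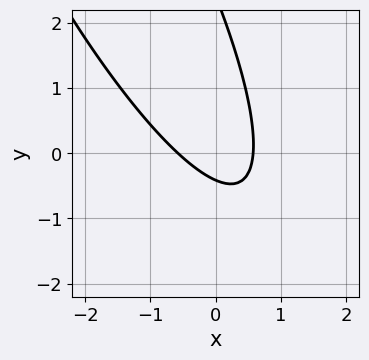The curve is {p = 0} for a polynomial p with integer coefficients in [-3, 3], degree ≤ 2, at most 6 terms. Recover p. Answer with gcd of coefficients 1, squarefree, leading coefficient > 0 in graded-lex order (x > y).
1. deg p = 2. No degree-1 curve has this shape.
2. The integer polynomial consistent with all of this is the stated p.

3*x^2 + 3*x*y + y^2 - 2*y - 1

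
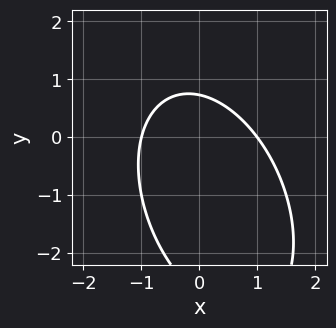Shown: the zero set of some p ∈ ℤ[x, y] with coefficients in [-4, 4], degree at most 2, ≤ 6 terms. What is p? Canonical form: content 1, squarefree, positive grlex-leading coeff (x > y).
First, the degree is 2 — the shape is more complex than any degree-1 curve.
Then, against the integer gridlines: the x-axis gridline crossings are at x ∈ {-1, 1}.
Finally, matching integer coefficients to the picture gives p.

2*x^2 + x*y + y^2 + 2*y - 2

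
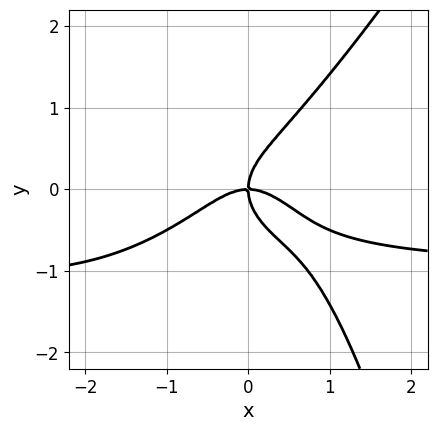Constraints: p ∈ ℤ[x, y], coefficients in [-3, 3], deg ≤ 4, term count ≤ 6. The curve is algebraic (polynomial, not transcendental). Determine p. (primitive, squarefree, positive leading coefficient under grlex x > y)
First, deg p = 4.
Then, against the integer gridlines: it meets the x-axis at x = 0 (among the integer gridlines); one y-axis crossing is at y = 0.
Finally, fitting integer coefficients to these (and the overall shape) gives p.

2*x^3*y - x^2*y^2 + 2*x^3 - 2*y^3 + 2*x*y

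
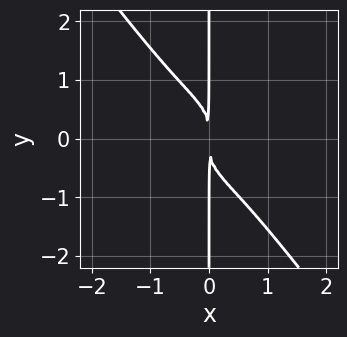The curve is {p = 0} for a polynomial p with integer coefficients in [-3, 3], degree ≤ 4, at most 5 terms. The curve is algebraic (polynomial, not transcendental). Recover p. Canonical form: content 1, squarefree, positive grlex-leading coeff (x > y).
3*x^4 + x^2*y^2 + 2*x*y^3 + 2*x^2

deg p = 4. The shape is more complex than any degree-3 curve.
Checking where it meets the axes: every point of the y-axis in the box is on the curve.
Together with the visible shape, these determine p as stated.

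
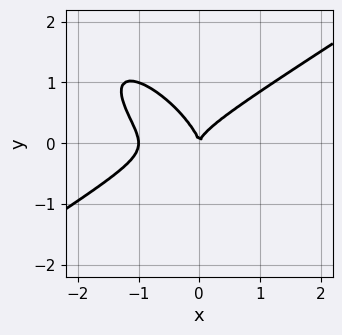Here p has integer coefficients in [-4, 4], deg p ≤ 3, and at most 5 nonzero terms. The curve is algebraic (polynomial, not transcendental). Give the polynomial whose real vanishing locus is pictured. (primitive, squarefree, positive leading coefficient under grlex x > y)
(a) Degree: the shape is more complex than any degree-2 curve, so deg p = 3.
(b) From the axis intercepts and sections: it crosses the y-axis at the gridline y = 0; among the integer gridlines, it crosses the x-axis at x ∈ {-1, 0}.
(c) These observations pin down the coefficients.

2*x^3 - 3*x*y^2 - 3*y^3 + 2*x^2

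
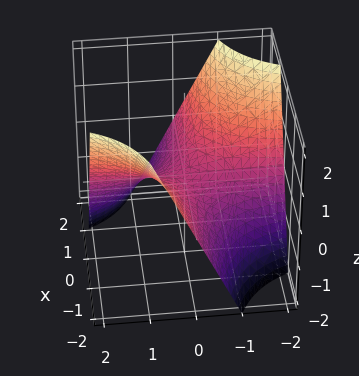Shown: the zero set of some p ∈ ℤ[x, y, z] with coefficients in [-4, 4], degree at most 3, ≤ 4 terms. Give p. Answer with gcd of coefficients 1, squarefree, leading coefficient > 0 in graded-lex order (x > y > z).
x*y + z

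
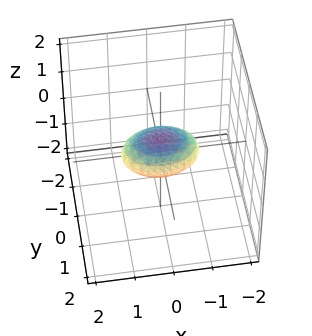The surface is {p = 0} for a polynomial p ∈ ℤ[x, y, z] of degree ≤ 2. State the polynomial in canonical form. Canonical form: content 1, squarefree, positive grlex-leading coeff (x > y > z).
1. deg p = 2. Bounded and convex; a quadric.
2. Symmetries: mirror symmetry x ↦ −x ⇒ only even powers of x; it's symmetric under z → −z, forcing even powers of z; mirror symmetry y ↦ −y ⇒ only even powers of y.
3. Reading off the gridlines: the x-axis gridline crossings are at x ∈ {-1, 1}.
4. Matching integer coefficients to the picture gives p.

x^2 + 2*y^2 + 3*z^2 - 1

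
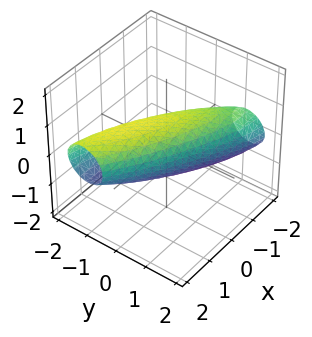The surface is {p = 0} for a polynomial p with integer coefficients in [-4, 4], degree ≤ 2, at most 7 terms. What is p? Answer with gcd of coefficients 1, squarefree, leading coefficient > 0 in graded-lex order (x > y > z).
x^2 + 3*x*y + 3*y^2 + y*z + 3*z^2 - 2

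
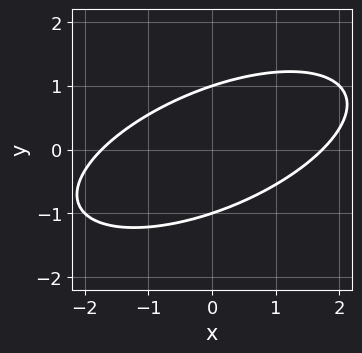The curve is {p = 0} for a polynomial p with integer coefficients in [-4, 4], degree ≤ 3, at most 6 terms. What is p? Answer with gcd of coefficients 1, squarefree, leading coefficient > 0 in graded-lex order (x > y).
deg p = 2. A generic line meets the curve in up to 2 points.
Checking where it meets the axes: among the integer gridlines, it crosses the y-axis at y ∈ {-1, 1}.
The integer polynomial consistent with all of this is the stated p.

x^2 - 2*x*y + 3*y^2 - 3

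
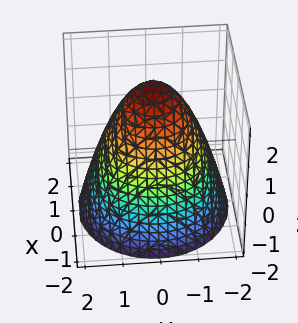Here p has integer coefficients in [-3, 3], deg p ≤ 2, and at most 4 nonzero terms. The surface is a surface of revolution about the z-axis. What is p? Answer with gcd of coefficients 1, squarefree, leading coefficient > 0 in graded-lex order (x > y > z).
x^2 + y^2 + z - 2

The degree is 2 — a generic line meets the surface in up to 2 points.
Symmetries: rotational symmetry about the z-axis ⇒ p depends on x, y only through x² + y².
From the axis intercepts and sections: it crosses the z-axis at the gridline z = 2; a circular section at z = 0 has radius between 1 and 2.
These observations pin down the coefficients.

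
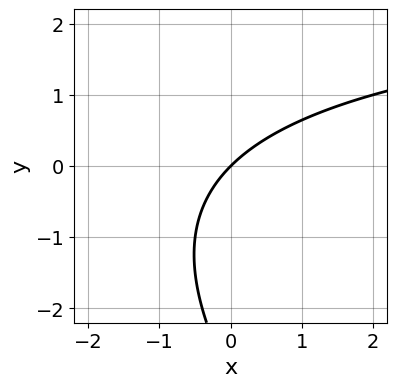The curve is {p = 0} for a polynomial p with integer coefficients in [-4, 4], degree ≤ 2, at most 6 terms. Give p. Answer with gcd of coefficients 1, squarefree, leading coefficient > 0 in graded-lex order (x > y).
First, deg p = 2.
Next, reading off the gridlines: it crosses the x-axis at the gridline x = 0; it meets the y-axis at y = 0 (among the integer gridlines).
Finally, putting this together gives p.

x*y + y^2 - 3*x + 3*y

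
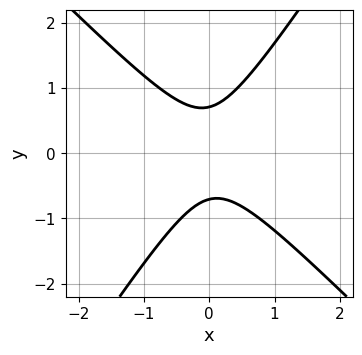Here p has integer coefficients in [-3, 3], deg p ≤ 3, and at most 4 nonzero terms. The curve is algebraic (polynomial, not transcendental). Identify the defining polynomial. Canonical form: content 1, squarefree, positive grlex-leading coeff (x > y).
3*x^2 + x*y - 2*y^2 + 1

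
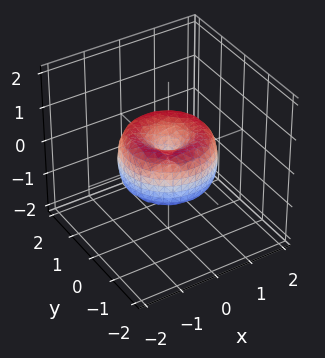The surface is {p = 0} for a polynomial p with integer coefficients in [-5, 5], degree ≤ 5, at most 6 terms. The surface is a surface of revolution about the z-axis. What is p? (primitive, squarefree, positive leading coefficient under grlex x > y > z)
1. deg p = 4. The shape is more complex than any degree-3 surface.
2. By symmetry, the surface is invariant under rotation about z: p = q(x² + y², z).
3. Observable constraints: a circular section at z = 0 has radius between 1 and 2; one x-axis crossing is at x = 0; it meets the z-axis at z = 0 (among the integer gridlines).
4. Fitting integer coefficients to these (and the overall shape) gives p.

2*x^4 + 4*x^2*y^2 + 2*y^4 - 3*x^2 - 3*y^2 + 2*z^2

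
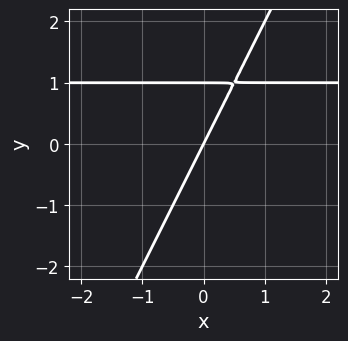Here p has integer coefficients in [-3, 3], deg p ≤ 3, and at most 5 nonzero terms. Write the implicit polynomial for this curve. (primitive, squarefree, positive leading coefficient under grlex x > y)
2*x*y - y^2 - 2*x + y

1. deg p = 2. A generic line meets the curve in up to 2 points.
2. Reading off the gridlines: one x-axis crossing is at x = 0; the y-axis gridline crossings are at y ∈ {0, 1}.
3. Together with the visible shape, these determine p as stated.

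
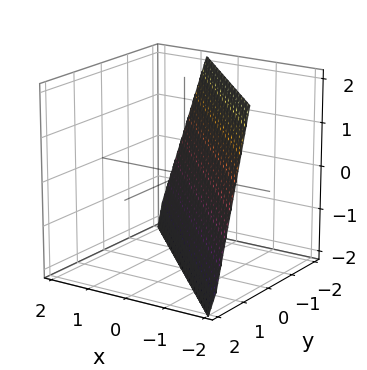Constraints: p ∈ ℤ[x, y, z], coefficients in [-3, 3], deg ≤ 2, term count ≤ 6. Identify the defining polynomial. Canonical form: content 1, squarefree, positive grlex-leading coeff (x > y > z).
3*x + 3*y + z + 2

Degree: every cross-section is a straight line — this is a plane, so deg p = 1.
From the visible intercepts: one z-axis crossing is at z = -2.
Matching integer coefficients to the picture gives p.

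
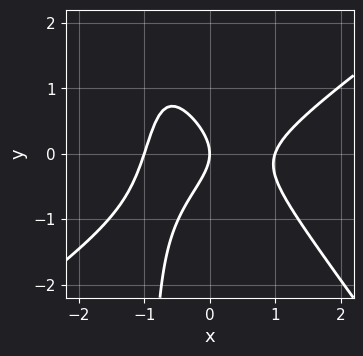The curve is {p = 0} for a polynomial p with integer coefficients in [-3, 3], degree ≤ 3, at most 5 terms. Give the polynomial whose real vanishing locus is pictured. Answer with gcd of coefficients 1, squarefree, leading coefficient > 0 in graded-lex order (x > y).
First, the degree is 3 — no degree-2 curve has this shape.
Then, from the axis intercepts and sections: it meets the y-axis at y = 0 (among the integer gridlines); among the integer gridlines, it crosses the x-axis at x ∈ {-1, 0, 1}.
Finally, together with the visible shape, these determine p as stated.

3*x^3 - 2*x^2*y - 3*x*y^2 - 3*y^2 - 3*x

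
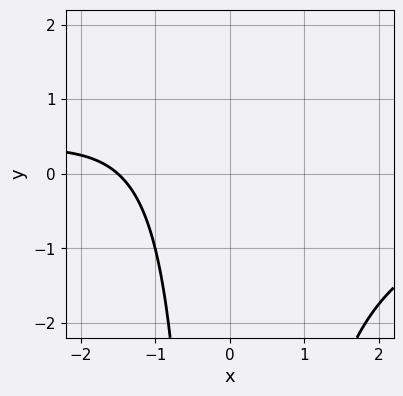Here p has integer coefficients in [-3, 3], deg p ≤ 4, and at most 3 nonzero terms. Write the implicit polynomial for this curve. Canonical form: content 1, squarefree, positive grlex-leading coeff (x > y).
deg p = 3.
Reading off the gridlines: it misses every integer gridline on the y-axis.
Assembling these constraints gives the stated polynomial.

x^2*y + 2*x + 3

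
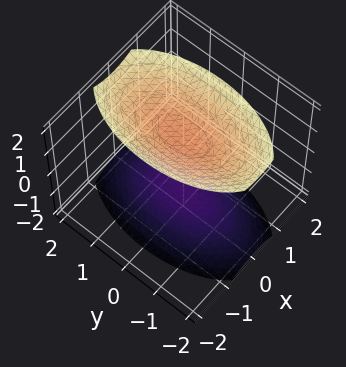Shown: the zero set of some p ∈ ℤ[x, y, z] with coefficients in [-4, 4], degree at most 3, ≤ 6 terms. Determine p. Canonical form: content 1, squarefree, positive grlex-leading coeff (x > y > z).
3*x^2 + y^2 - 2*z^2 + 3

1. I count 2 distinct pieces. They look like related sheets of one shape, so recover p as a whole.
2. Degree: two sheets facing apart; a quadric, so deg p = 2.
3. Symmetries: it's symmetric under y → −y, forcing even powers of y; the x ↦ −x reflection is a symmetry, so x appears only in even powers; the z ↦ −z reflection is a symmetry, so z appears only in even powers.
4. Against the integer gridlines: no y-intercept at any integer in the box; the surface avoids every integer x-axis point in the box.
5. Together with the visible shape, these determine p as stated.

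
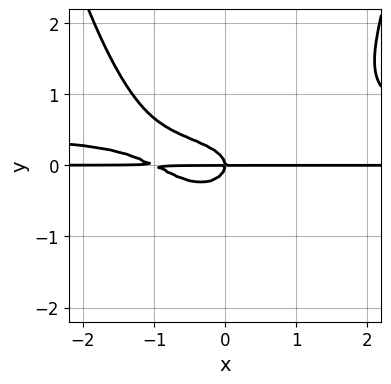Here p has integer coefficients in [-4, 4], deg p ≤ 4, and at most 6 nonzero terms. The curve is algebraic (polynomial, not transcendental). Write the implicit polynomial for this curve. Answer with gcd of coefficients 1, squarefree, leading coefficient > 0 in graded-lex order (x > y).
2*x^2*y^2 - x^2*y - 3*y^3 - x*y

1. The degree is 4 — a generic line meets the curve in up to 4 points.
2. Reading off the gridlines: every point of the x-axis in the box is on the curve; one y-axis crossing is at y = 0.
3. These observations pin down the coefficients.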